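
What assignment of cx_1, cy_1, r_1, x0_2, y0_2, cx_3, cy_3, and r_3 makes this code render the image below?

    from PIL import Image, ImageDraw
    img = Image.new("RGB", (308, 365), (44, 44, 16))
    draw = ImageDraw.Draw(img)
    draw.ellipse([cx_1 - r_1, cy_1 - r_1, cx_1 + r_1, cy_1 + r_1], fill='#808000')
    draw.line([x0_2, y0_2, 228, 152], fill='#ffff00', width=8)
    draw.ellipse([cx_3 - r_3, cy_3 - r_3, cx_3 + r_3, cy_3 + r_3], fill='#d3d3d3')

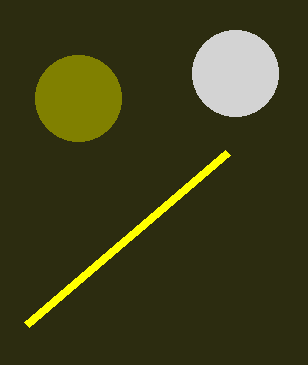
cx_1 = 78
cy_1 = 98
r_1 = 43
x0_2 = 27
y0_2 = 324
cx_3 = 235
cy_3 = 73
r_3 = 43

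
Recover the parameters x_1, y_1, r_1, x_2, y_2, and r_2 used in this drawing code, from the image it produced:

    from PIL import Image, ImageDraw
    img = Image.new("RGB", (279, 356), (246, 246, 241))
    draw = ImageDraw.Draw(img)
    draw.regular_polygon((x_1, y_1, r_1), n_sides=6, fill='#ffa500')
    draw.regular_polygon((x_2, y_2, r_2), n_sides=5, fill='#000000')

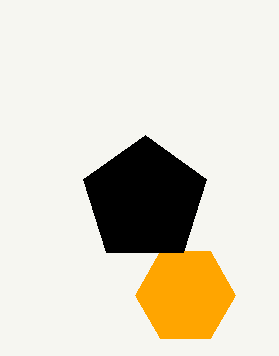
x_1 = 185
y_1 = 295
r_1 = 50
x_2 = 145
y_2 = 200
r_2 = 65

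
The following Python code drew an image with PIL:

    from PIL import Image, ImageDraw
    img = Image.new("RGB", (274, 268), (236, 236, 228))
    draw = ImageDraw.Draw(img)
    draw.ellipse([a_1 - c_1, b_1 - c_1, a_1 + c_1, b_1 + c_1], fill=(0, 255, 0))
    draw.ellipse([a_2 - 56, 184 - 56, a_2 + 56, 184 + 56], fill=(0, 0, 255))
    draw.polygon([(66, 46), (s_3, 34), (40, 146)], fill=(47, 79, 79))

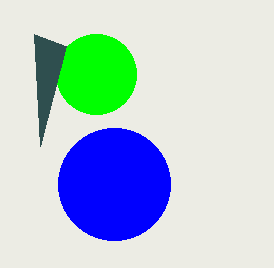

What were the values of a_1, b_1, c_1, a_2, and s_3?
a_1 = 96; b_1 = 74; c_1 = 40; a_2 = 114; s_3 = 34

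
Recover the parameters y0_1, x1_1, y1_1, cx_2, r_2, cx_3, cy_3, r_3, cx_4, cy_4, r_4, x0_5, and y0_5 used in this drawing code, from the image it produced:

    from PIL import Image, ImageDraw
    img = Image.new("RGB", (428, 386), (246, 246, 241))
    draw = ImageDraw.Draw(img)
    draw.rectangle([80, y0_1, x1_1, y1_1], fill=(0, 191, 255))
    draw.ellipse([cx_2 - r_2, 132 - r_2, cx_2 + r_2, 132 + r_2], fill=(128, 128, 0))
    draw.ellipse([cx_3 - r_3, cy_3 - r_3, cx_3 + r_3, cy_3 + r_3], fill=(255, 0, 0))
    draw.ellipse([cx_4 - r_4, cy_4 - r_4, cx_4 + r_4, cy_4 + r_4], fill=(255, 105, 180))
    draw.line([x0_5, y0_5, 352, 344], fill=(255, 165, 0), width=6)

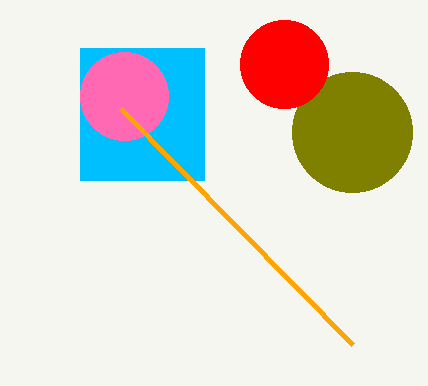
y0_1 = 48
x1_1 = 204
y1_1 = 180
cx_2 = 352
r_2 = 60
cx_3 = 284
cy_3 = 64
r_3 = 44
cx_4 = 124
cy_4 = 96
r_4 = 44
x0_5 = 120
y0_5 = 108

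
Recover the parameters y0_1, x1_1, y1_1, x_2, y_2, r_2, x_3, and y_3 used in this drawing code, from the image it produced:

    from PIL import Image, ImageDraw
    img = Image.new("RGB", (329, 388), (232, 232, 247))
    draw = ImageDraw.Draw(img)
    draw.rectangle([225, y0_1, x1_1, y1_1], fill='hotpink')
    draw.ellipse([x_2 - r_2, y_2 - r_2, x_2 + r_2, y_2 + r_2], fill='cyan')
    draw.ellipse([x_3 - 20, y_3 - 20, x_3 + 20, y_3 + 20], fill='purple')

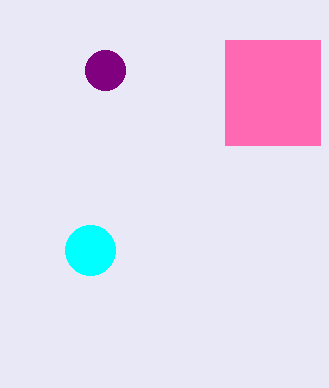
y0_1 = 40
x1_1 = 320
y1_1 = 145
x_2 = 90
y_2 = 250
r_2 = 25
x_3 = 105
y_3 = 70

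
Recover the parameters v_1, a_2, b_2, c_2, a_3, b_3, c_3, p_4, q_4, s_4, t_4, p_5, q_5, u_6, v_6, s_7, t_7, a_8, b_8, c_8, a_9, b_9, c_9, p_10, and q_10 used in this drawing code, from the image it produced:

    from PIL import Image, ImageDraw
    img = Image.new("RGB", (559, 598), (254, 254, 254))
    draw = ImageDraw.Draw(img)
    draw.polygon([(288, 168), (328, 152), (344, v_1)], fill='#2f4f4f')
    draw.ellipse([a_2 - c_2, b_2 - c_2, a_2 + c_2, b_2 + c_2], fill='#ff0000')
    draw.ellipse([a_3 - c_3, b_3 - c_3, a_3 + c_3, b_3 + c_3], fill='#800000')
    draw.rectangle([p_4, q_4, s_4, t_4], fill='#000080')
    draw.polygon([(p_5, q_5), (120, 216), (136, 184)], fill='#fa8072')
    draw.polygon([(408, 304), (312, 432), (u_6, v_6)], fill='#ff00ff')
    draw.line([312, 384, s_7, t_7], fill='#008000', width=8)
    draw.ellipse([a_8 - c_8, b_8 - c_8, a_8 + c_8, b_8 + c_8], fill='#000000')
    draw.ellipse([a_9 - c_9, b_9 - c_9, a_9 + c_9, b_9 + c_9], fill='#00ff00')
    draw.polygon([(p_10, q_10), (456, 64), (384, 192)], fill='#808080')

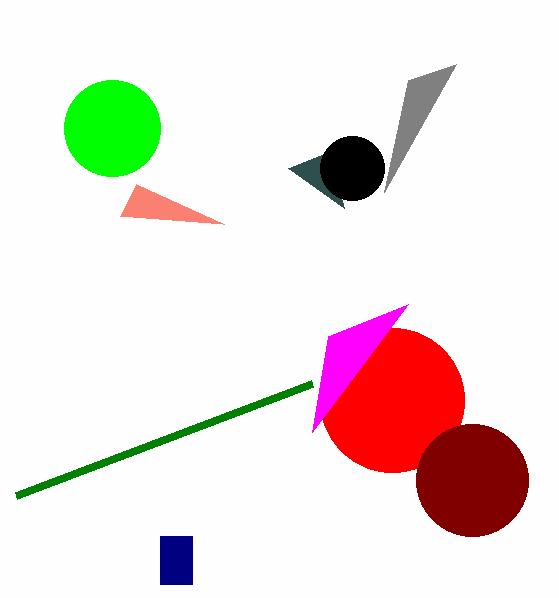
v_1 = 208
a_2 = 392
b_2 = 400
c_2 = 72
a_3 = 472
b_3 = 480
c_3 = 56
p_4 = 160
q_4 = 536
s_4 = 192
t_4 = 584
p_5 = 224
q_5 = 224
u_6 = 328
v_6 = 336
s_7 = 16
t_7 = 496
a_8 = 352
b_8 = 168
c_8 = 32
a_9 = 112
b_9 = 128
c_9 = 48
p_10 = 408
q_10 = 80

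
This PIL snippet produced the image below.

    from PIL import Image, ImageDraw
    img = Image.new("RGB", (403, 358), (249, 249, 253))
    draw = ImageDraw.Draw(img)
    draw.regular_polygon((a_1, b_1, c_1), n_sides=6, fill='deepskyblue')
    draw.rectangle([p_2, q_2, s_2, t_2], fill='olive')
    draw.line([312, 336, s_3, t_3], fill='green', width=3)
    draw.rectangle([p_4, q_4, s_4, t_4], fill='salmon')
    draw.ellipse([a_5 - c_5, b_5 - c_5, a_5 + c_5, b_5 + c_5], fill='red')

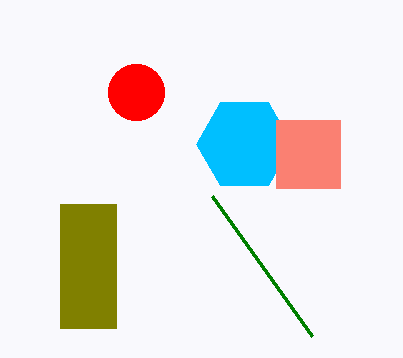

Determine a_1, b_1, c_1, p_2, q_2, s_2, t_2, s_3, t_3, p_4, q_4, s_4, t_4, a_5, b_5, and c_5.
a_1 = 244
b_1 = 144
c_1 = 48
p_2 = 60
q_2 = 204
s_2 = 116
t_2 = 328
s_3 = 212
t_3 = 196
p_4 = 276
q_4 = 120
s_4 = 340
t_4 = 188
a_5 = 136
b_5 = 92
c_5 = 28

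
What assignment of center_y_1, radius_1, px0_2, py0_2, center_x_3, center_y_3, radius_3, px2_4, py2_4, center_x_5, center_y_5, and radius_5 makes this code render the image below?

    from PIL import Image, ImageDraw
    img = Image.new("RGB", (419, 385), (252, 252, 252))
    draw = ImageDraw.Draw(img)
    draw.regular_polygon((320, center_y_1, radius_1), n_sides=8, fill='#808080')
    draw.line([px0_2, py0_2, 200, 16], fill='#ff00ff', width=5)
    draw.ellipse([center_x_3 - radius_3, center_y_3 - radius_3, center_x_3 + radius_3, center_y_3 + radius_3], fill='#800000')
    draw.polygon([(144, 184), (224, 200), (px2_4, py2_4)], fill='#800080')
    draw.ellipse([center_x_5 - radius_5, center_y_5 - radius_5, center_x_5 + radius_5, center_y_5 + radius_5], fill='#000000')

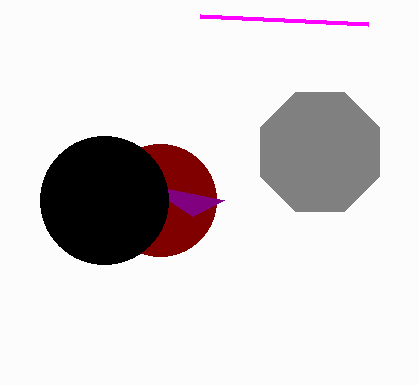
center_y_1 = 152; radius_1 = 64; px0_2 = 368; py0_2 = 24; center_x_3 = 160; center_y_3 = 200; radius_3 = 56; px2_4 = 192; py2_4 = 216; center_x_5 = 104; center_y_5 = 200; radius_5 = 64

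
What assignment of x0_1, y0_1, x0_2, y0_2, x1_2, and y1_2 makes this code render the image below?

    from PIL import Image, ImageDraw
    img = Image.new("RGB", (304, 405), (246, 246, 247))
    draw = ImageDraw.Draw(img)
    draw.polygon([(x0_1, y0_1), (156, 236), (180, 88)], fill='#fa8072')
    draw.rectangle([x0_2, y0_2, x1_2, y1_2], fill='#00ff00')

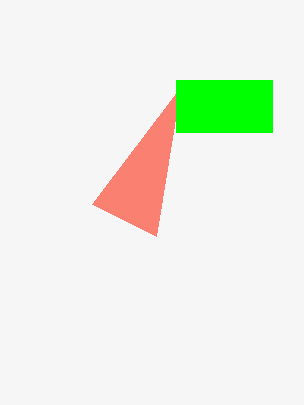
x0_1 = 92; y0_1 = 204; x0_2 = 176; y0_2 = 80; x1_2 = 272; y1_2 = 132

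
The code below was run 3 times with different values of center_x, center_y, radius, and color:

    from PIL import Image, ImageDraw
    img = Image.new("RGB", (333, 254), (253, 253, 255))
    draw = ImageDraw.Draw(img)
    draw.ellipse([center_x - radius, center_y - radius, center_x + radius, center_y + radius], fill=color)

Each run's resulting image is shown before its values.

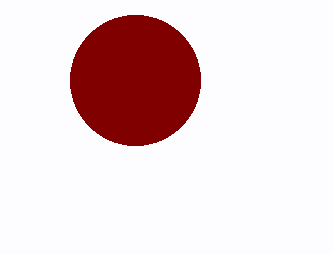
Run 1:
center_x = 135, center_y = 80, radius = 65, color = 'maroon'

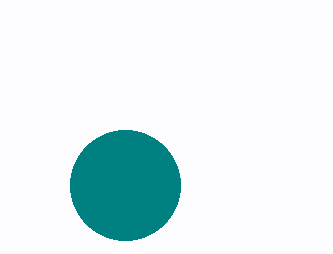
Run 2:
center_x = 125
center_y = 185
radius = 55
color = 'teal'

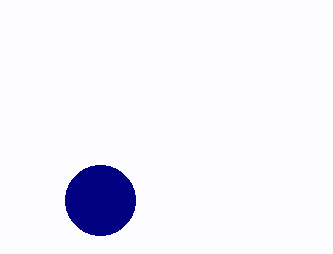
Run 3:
center_x = 100; center_y = 200; radius = 35; color = 'navy'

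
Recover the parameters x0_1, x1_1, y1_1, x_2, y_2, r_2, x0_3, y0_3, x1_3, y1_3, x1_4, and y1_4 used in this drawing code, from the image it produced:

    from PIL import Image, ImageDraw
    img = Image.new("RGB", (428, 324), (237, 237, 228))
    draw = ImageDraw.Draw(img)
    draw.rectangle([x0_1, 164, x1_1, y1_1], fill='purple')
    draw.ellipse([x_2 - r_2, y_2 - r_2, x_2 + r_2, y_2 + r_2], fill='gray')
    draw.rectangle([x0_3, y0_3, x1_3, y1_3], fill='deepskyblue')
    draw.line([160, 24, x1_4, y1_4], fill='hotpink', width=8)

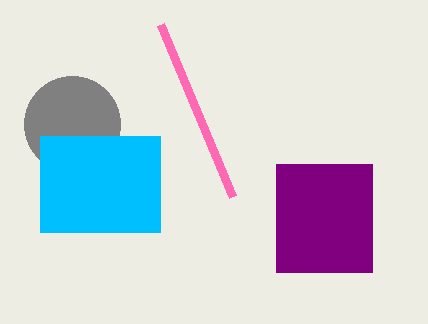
x0_1 = 276, x1_1 = 372, y1_1 = 272, x_2 = 72, y_2 = 124, r_2 = 48, x0_3 = 40, y0_3 = 136, x1_3 = 160, y1_3 = 232, x1_4 = 232, y1_4 = 196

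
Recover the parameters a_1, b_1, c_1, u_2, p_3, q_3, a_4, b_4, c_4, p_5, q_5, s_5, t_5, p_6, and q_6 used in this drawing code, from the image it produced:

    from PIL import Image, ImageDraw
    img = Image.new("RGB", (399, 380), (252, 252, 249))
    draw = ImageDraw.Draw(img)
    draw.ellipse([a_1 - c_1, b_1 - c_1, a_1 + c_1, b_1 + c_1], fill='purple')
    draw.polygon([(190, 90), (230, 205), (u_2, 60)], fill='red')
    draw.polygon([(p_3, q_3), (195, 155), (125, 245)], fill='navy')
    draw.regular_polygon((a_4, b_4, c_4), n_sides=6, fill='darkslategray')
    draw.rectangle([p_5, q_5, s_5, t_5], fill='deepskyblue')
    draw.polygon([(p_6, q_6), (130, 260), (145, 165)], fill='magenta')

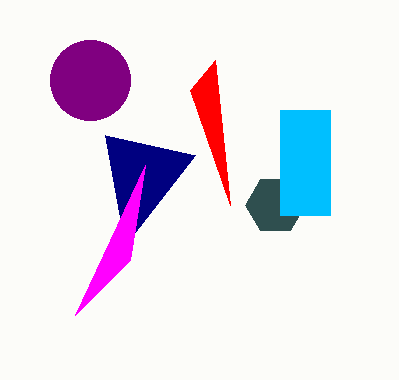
a_1 = 90
b_1 = 80
c_1 = 40
u_2 = 215
p_3 = 105
q_3 = 135
a_4 = 275
b_4 = 205
c_4 = 30
p_5 = 280
q_5 = 110
s_5 = 330
t_5 = 215
p_6 = 75
q_6 = 315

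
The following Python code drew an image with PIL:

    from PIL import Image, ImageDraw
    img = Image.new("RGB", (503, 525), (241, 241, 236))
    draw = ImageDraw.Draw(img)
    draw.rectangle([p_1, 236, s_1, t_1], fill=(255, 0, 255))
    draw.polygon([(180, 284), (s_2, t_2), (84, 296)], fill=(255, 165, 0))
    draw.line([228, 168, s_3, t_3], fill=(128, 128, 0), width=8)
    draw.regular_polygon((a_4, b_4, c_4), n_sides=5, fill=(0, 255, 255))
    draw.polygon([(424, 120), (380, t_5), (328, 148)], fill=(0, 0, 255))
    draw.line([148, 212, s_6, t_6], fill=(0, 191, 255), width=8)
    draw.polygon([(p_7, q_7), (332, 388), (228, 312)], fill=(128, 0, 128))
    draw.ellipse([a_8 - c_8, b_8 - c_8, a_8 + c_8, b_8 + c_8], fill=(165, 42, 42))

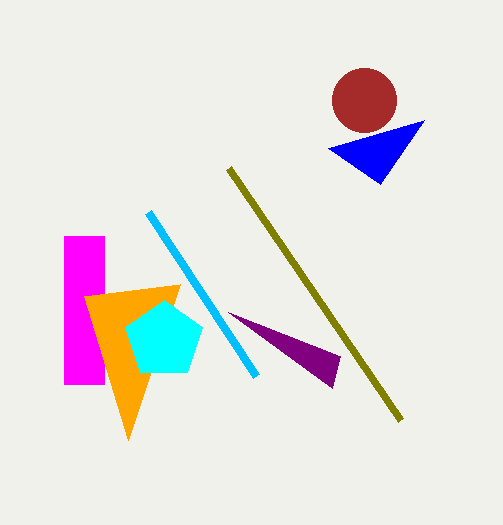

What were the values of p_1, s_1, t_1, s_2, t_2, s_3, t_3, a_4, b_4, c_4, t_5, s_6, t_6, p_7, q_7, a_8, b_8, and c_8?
p_1 = 64
s_1 = 104
t_1 = 384
s_2 = 128
t_2 = 440
s_3 = 400
t_3 = 420
a_4 = 164
b_4 = 340
c_4 = 40
t_5 = 184
s_6 = 256
t_6 = 376
p_7 = 340
q_7 = 356
a_8 = 364
b_8 = 100
c_8 = 32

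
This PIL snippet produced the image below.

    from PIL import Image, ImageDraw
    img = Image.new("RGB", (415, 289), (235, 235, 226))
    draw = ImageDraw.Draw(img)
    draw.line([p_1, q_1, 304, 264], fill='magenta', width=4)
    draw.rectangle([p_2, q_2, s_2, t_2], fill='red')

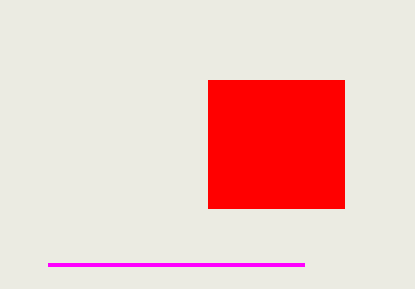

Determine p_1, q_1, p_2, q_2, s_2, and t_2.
p_1 = 48; q_1 = 264; p_2 = 208; q_2 = 80; s_2 = 344; t_2 = 208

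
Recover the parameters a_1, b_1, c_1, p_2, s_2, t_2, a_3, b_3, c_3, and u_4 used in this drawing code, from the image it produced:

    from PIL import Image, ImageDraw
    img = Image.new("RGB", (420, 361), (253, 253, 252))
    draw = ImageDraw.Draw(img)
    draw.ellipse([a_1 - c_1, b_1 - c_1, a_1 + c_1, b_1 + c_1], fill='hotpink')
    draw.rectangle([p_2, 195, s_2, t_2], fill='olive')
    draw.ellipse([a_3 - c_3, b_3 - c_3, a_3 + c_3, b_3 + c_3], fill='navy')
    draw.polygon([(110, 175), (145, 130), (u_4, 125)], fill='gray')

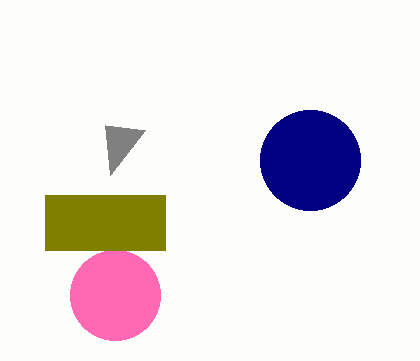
a_1 = 115; b_1 = 295; c_1 = 45; p_2 = 45; s_2 = 165; t_2 = 250; a_3 = 310; b_3 = 160; c_3 = 50; u_4 = 105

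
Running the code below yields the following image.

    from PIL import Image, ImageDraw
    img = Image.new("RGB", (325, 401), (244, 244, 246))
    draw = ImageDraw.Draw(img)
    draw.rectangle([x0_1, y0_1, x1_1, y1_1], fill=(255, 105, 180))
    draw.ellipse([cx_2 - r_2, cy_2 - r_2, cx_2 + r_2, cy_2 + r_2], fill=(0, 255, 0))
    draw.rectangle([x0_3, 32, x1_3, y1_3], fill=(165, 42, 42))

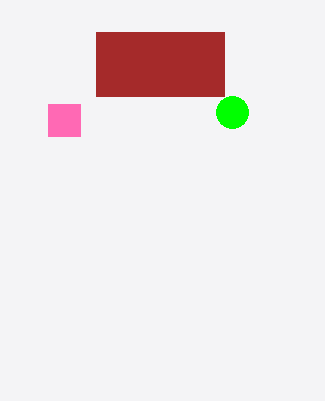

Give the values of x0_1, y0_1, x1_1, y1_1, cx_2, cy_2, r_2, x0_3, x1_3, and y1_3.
x0_1 = 48
y0_1 = 104
x1_1 = 80
y1_1 = 136
cx_2 = 232
cy_2 = 112
r_2 = 16
x0_3 = 96
x1_3 = 224
y1_3 = 96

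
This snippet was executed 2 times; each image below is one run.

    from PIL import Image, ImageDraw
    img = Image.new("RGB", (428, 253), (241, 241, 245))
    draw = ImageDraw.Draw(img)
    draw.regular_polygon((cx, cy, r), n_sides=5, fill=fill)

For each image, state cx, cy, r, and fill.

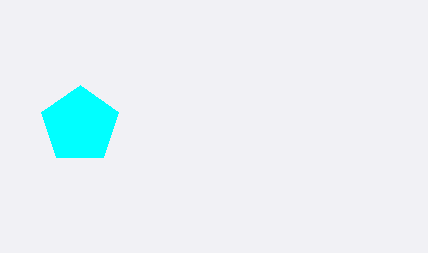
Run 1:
cx = 80, cy = 125, r = 40, fill = 'cyan'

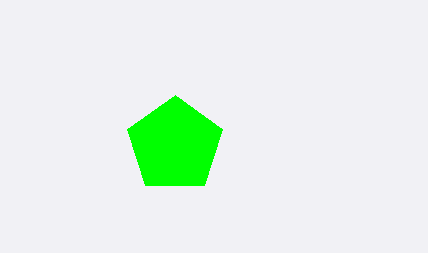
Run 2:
cx = 175, cy = 145, r = 50, fill = 'lime'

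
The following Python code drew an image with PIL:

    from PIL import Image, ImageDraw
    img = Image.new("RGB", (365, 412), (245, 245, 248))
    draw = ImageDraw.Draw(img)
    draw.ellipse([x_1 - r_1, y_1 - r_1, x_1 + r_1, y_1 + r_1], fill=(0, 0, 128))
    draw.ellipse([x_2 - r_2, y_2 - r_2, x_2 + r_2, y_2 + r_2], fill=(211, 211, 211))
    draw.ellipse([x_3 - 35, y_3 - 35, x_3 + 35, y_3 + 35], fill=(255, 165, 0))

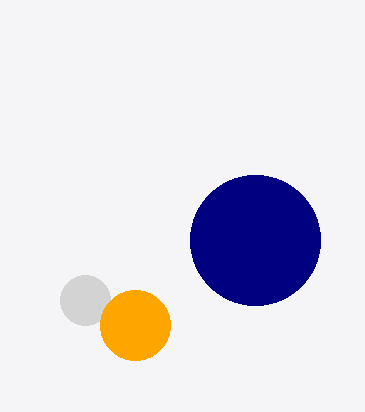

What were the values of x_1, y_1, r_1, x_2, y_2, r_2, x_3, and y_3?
x_1 = 255
y_1 = 240
r_1 = 65
x_2 = 85
y_2 = 300
r_2 = 25
x_3 = 135
y_3 = 325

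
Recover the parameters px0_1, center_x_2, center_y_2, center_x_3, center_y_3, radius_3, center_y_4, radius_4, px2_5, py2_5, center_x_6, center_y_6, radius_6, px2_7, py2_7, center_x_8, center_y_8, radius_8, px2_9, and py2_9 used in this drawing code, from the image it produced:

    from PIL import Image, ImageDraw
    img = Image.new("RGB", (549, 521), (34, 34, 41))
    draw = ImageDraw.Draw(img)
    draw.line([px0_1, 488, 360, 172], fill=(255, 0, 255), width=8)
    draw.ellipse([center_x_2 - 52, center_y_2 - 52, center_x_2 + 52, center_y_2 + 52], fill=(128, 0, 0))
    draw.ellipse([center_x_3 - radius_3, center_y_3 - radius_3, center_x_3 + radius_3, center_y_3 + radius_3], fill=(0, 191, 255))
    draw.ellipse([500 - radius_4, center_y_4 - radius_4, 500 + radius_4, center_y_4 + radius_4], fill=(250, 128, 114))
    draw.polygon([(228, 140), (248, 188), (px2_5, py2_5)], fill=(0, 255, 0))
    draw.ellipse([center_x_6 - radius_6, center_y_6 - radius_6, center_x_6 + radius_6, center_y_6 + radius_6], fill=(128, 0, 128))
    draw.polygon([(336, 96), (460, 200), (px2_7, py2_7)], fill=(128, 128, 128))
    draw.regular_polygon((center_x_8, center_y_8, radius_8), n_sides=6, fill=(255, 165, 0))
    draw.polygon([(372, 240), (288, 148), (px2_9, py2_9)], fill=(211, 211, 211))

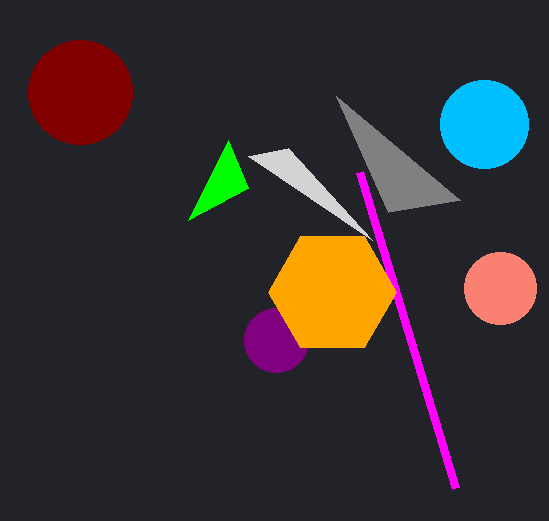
px0_1 = 456, center_x_2 = 80, center_y_2 = 92, center_x_3 = 484, center_y_3 = 124, radius_3 = 44, center_y_4 = 288, radius_4 = 36, px2_5 = 188, py2_5 = 220, center_x_6 = 276, center_y_6 = 340, radius_6 = 32, px2_7 = 388, py2_7 = 212, center_x_8 = 332, center_y_8 = 292, radius_8 = 64, px2_9 = 248, py2_9 = 156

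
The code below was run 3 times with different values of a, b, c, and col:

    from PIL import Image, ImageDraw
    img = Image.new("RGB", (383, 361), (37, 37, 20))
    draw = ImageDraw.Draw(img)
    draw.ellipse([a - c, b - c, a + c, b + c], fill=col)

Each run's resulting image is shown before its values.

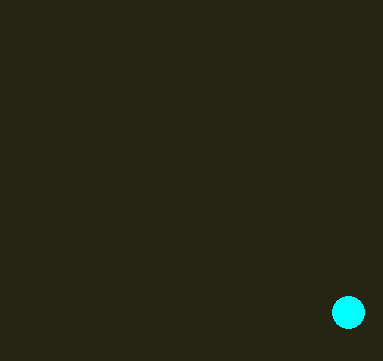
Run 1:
a = 348
b = 312
c = 16
col = 'cyan'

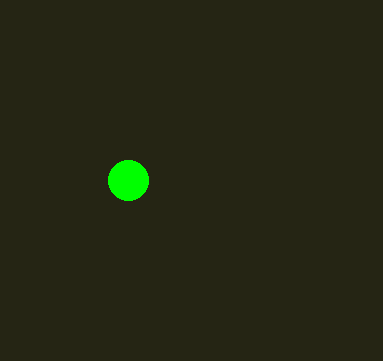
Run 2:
a = 128, b = 180, c = 20, col = 'lime'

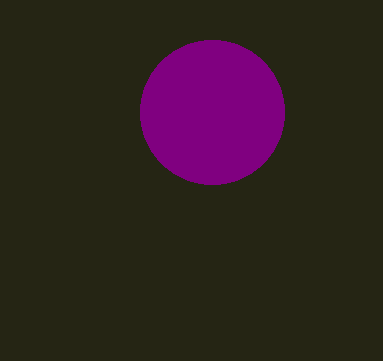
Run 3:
a = 212; b = 112; c = 72; col = 'purple'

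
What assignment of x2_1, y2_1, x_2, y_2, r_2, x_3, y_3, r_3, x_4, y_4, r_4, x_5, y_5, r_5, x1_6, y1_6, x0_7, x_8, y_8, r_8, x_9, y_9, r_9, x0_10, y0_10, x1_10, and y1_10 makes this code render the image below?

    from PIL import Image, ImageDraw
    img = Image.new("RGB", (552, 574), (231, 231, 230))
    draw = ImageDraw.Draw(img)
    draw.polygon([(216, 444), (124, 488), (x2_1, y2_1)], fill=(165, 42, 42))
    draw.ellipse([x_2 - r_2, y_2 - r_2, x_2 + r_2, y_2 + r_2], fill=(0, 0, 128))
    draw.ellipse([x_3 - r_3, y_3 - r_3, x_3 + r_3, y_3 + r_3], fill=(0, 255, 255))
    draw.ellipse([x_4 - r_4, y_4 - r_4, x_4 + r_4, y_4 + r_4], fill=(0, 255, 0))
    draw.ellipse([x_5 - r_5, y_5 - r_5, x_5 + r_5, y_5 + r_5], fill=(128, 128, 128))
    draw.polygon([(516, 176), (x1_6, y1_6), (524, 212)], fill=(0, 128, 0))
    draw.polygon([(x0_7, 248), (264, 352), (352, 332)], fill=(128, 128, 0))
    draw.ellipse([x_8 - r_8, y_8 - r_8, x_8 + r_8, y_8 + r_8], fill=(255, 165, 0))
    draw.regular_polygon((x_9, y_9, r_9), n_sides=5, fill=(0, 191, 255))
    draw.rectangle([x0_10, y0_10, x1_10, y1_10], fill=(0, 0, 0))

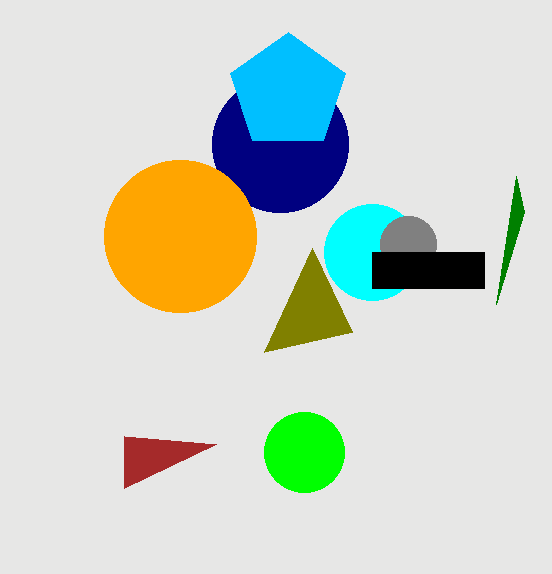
x2_1 = 124
y2_1 = 436
x_2 = 280
y_2 = 144
r_2 = 68
x_3 = 372
y_3 = 252
r_3 = 48
x_4 = 304
y_4 = 452
r_4 = 40
x_5 = 408
y_5 = 244
r_5 = 28
x1_6 = 496
y1_6 = 304
x0_7 = 312
x_8 = 180
y_8 = 236
r_8 = 76
x_9 = 288
y_9 = 92
r_9 = 60
x0_10 = 372
y0_10 = 252
x1_10 = 484
y1_10 = 288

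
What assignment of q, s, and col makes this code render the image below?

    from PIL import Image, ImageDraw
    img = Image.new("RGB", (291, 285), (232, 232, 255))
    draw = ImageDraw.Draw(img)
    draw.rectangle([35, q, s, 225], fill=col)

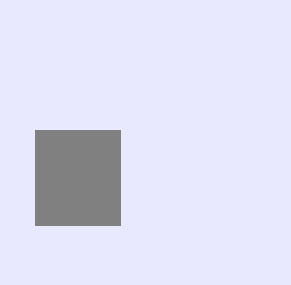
q = 130, s = 120, col = 'gray'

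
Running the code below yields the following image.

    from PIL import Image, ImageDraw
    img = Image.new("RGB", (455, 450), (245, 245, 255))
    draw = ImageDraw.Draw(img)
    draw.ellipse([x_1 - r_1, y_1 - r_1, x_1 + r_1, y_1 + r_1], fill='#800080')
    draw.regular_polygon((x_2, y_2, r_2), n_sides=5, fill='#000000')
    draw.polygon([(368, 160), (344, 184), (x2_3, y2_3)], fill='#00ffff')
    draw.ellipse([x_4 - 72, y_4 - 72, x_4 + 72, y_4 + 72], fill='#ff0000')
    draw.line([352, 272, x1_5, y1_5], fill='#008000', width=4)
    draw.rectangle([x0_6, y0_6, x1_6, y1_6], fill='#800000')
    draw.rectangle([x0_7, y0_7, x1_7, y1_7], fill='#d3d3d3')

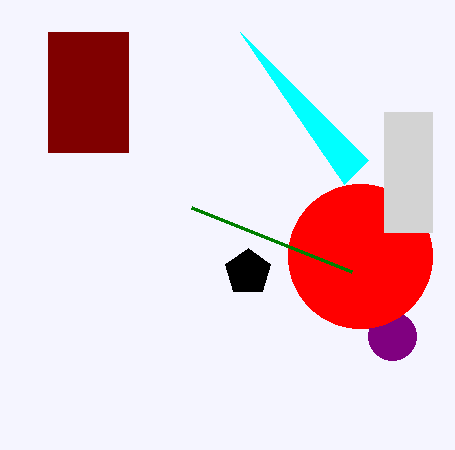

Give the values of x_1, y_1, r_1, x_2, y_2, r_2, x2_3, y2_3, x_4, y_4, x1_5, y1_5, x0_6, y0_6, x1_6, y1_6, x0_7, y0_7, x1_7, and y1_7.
x_1 = 392; y_1 = 336; r_1 = 24; x_2 = 248; y_2 = 272; r_2 = 24; x2_3 = 240; y2_3 = 32; x_4 = 360; y_4 = 256; x1_5 = 192; y1_5 = 208; x0_6 = 48; y0_6 = 32; x1_6 = 128; y1_6 = 152; x0_7 = 384; y0_7 = 112; x1_7 = 432; y1_7 = 232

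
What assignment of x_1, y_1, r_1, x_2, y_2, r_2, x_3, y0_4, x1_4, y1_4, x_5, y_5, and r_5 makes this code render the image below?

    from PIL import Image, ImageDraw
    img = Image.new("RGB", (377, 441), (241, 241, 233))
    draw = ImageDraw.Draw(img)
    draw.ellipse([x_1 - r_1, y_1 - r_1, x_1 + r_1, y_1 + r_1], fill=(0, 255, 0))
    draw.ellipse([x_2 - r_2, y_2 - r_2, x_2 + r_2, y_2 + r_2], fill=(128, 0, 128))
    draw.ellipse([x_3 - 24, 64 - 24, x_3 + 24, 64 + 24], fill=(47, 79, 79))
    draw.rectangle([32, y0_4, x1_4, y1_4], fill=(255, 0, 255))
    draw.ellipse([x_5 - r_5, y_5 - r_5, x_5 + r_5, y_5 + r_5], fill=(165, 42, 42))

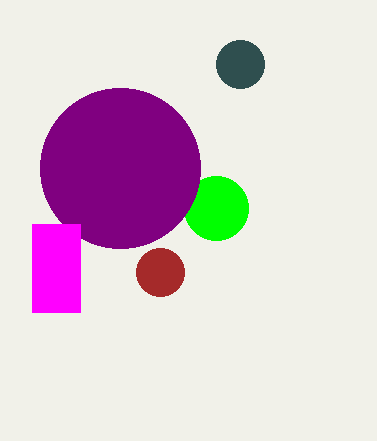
x_1 = 216, y_1 = 208, r_1 = 32, x_2 = 120, y_2 = 168, r_2 = 80, x_3 = 240, y0_4 = 224, x1_4 = 80, y1_4 = 312, x_5 = 160, y_5 = 272, r_5 = 24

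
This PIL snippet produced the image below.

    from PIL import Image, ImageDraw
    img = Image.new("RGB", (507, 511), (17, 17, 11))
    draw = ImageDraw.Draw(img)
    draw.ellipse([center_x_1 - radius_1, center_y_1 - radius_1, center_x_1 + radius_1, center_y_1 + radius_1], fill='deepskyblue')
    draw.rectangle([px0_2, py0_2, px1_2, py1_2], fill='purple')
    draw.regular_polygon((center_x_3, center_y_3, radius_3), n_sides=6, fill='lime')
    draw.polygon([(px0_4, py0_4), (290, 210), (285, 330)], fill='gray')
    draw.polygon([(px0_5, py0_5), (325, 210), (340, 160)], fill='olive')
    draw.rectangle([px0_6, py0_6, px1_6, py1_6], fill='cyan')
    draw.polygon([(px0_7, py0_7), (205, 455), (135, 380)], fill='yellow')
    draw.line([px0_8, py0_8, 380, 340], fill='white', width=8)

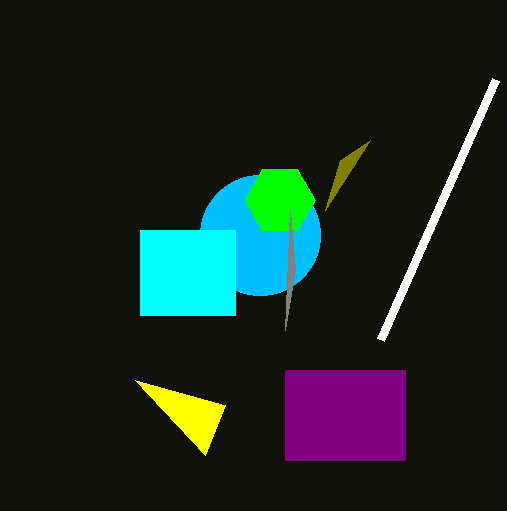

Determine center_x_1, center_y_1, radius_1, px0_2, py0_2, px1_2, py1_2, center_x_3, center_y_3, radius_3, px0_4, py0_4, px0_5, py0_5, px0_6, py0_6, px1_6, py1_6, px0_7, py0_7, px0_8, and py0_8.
center_x_1 = 260, center_y_1 = 235, radius_1 = 60, px0_2 = 285, py0_2 = 370, px1_2 = 405, py1_2 = 460, center_x_3 = 280, center_y_3 = 200, radius_3 = 35, px0_4 = 295, py0_4 = 270, px0_5 = 370, py0_5 = 140, px0_6 = 140, py0_6 = 230, px1_6 = 235, py1_6 = 315, px0_7 = 225, py0_7 = 405, px0_8 = 495, py0_8 = 80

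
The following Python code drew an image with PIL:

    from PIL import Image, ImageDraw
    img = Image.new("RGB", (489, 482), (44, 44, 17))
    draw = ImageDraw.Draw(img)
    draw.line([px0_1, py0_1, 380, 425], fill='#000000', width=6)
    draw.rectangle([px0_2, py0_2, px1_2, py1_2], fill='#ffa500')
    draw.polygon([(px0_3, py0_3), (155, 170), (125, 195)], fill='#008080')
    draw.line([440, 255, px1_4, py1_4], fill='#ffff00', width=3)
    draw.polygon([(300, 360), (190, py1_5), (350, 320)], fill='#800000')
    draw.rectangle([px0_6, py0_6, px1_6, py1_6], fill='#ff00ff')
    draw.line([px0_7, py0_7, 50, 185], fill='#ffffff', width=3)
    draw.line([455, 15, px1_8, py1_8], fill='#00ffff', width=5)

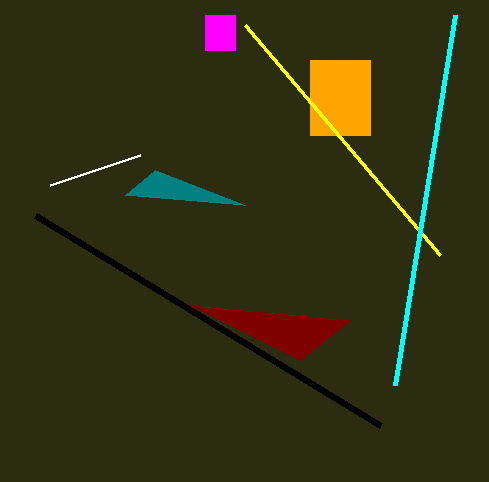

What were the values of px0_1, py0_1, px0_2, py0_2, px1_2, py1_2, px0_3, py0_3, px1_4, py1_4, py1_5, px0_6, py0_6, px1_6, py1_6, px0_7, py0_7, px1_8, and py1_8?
px0_1 = 35; py0_1 = 215; px0_2 = 310; py0_2 = 60; px1_2 = 370; py1_2 = 135; px0_3 = 245; py0_3 = 205; px1_4 = 245; py1_4 = 25; py1_5 = 305; px0_6 = 205; py0_6 = 15; px1_6 = 235; py1_6 = 50; px0_7 = 140; py0_7 = 155; px1_8 = 395; py1_8 = 385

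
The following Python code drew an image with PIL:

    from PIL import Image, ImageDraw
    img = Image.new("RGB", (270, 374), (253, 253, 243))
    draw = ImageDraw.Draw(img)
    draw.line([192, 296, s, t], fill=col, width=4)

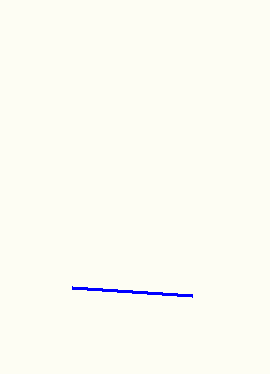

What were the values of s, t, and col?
s = 72, t = 288, col = 'blue'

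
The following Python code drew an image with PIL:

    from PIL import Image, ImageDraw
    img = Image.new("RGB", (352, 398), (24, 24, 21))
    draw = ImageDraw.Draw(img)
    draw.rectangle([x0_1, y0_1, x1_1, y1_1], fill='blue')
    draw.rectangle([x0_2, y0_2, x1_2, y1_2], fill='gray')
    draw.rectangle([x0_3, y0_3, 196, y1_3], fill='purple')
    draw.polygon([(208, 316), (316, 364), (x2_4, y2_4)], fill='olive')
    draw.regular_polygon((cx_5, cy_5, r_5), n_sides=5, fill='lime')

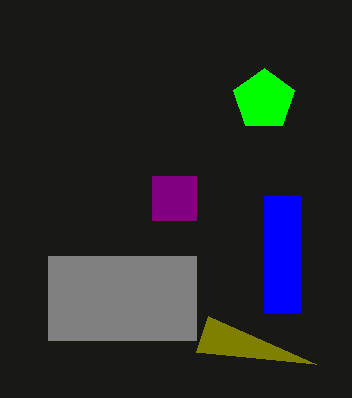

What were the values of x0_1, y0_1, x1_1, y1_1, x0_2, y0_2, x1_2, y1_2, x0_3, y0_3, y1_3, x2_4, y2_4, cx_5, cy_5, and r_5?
x0_1 = 264; y0_1 = 196; x1_1 = 300; y1_1 = 312; x0_2 = 48; y0_2 = 256; x1_2 = 196; y1_2 = 340; x0_3 = 152; y0_3 = 176; y1_3 = 220; x2_4 = 196; y2_4 = 352; cx_5 = 264; cy_5 = 100; r_5 = 32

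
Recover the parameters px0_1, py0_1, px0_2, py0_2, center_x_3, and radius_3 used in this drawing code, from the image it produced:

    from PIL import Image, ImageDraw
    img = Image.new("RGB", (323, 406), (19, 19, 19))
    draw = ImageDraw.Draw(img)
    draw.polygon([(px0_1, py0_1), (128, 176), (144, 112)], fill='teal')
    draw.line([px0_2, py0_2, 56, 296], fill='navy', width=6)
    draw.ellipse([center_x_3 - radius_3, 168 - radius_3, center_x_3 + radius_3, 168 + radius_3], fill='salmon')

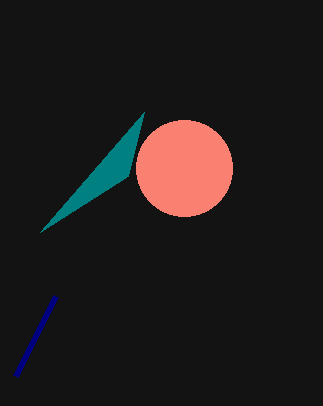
px0_1 = 40; py0_1 = 232; px0_2 = 16; py0_2 = 376; center_x_3 = 184; radius_3 = 48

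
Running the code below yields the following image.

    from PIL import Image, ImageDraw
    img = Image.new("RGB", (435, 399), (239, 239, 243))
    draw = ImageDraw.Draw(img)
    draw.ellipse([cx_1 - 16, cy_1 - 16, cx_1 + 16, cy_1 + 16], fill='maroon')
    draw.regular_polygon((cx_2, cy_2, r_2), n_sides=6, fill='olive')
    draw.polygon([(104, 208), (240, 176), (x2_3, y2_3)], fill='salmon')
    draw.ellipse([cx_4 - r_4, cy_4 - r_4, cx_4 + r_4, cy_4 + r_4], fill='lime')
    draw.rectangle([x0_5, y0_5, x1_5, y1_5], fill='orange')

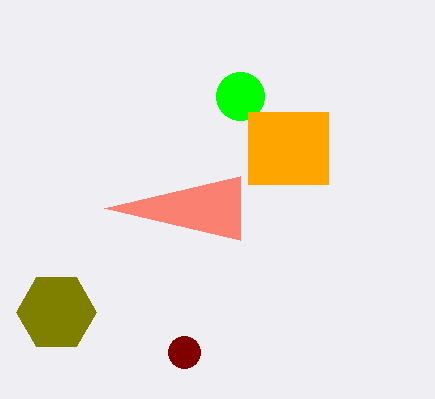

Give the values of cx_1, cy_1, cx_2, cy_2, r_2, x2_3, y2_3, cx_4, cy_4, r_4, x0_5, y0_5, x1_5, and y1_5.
cx_1 = 184; cy_1 = 352; cx_2 = 56; cy_2 = 312; r_2 = 40; x2_3 = 240; y2_3 = 240; cx_4 = 240; cy_4 = 96; r_4 = 24; x0_5 = 248; y0_5 = 112; x1_5 = 328; y1_5 = 184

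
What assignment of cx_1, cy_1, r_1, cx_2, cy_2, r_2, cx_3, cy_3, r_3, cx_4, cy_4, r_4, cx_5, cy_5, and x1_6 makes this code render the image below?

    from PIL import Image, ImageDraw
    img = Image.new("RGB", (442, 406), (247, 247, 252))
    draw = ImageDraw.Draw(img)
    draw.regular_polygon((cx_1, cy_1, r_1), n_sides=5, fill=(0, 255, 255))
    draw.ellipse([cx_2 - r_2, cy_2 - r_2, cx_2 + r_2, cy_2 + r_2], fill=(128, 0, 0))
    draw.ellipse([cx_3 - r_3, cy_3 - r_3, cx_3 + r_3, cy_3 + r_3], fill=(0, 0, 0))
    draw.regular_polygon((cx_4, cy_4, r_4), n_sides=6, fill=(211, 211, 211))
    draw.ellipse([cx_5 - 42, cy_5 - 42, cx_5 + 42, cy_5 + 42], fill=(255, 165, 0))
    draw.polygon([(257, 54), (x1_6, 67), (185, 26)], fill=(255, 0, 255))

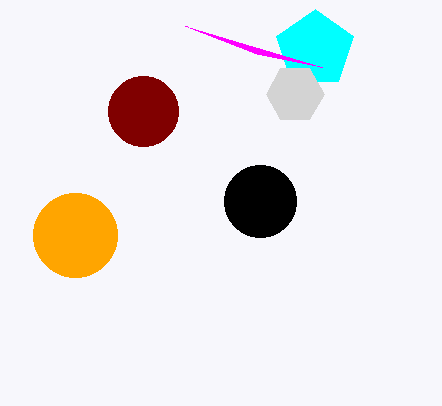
cx_1 = 315
cy_1 = 49
r_1 = 40
cx_2 = 143
cy_2 = 111
r_2 = 35
cx_3 = 260
cy_3 = 201
r_3 = 36
cx_4 = 295
cy_4 = 94
r_4 = 29
cx_5 = 75
cy_5 = 235
x1_6 = 322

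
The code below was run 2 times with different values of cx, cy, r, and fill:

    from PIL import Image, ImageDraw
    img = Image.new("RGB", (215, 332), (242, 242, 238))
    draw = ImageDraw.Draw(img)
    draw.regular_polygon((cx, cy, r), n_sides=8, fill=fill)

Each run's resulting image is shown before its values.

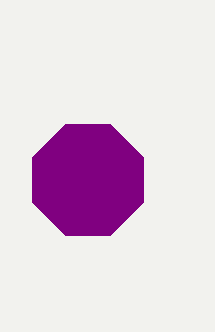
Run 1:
cx = 88; cy = 180; r = 60; fill = 'purple'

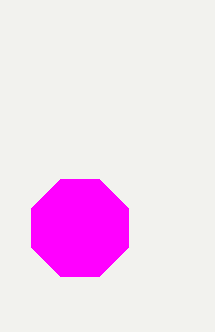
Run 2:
cx = 80
cy = 228
r = 52
fill = 'magenta'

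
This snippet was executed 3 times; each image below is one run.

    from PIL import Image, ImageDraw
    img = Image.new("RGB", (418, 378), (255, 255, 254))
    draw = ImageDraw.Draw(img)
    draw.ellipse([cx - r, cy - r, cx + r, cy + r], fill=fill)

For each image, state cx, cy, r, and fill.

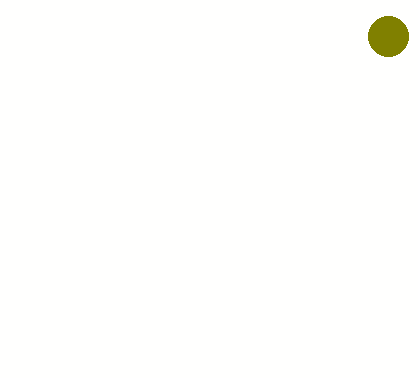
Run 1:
cx = 388
cy = 36
r = 20
fill = 'olive'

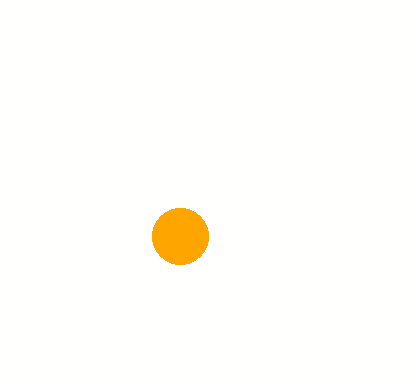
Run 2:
cx = 180
cy = 236
r = 28
fill = 'orange'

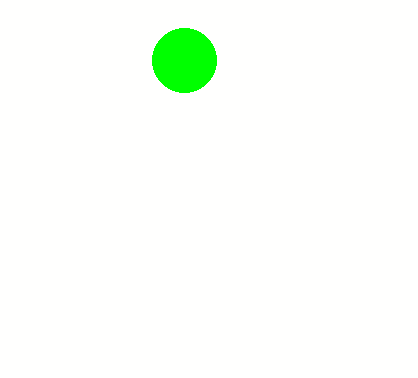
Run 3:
cx = 184, cy = 60, r = 32, fill = 'lime'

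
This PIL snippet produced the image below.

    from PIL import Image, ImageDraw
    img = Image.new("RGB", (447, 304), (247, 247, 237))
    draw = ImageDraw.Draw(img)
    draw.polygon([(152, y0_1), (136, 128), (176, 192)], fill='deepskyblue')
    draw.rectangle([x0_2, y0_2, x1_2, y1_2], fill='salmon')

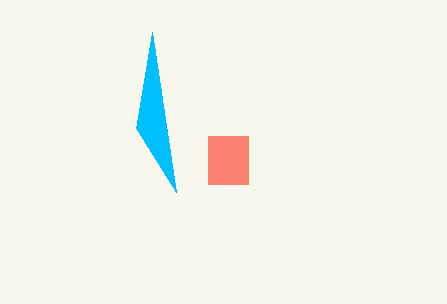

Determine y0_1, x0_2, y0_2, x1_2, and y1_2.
y0_1 = 32
x0_2 = 208
y0_2 = 136
x1_2 = 248
y1_2 = 184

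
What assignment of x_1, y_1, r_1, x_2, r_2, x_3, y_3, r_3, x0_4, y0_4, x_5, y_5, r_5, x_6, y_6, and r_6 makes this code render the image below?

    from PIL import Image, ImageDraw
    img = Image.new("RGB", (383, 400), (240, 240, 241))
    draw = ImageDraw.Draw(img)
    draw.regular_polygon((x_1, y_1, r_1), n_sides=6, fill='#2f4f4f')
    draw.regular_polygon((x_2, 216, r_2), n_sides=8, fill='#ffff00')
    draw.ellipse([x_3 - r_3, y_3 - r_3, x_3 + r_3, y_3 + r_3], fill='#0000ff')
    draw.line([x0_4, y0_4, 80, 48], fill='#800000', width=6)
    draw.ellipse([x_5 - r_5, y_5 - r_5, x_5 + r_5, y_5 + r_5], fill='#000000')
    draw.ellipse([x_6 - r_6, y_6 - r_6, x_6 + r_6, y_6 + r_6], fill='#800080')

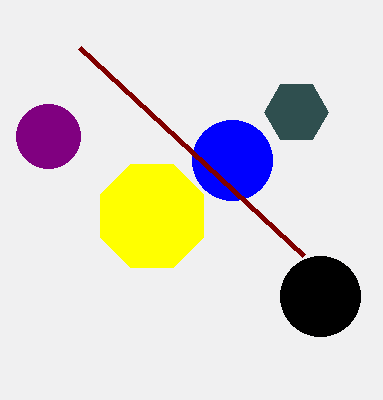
x_1 = 296; y_1 = 112; r_1 = 32; x_2 = 152; r_2 = 56; x_3 = 232; y_3 = 160; r_3 = 40; x0_4 = 304; y0_4 = 256; x_5 = 320; y_5 = 296; r_5 = 40; x_6 = 48; y_6 = 136; r_6 = 32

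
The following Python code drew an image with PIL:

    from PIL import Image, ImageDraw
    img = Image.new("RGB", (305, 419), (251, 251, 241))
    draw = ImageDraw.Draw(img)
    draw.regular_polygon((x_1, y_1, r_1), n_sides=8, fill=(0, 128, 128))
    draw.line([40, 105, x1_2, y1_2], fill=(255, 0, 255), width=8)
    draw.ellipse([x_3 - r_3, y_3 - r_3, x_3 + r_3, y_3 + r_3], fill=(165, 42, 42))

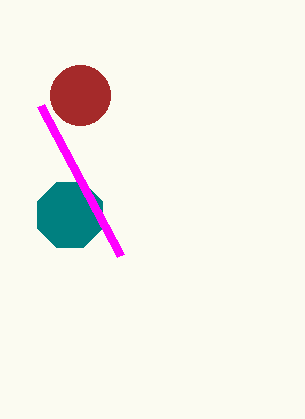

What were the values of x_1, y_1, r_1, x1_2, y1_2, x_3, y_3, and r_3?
x_1 = 70, y_1 = 215, r_1 = 35, x1_2 = 120, y1_2 = 255, x_3 = 80, y_3 = 95, r_3 = 30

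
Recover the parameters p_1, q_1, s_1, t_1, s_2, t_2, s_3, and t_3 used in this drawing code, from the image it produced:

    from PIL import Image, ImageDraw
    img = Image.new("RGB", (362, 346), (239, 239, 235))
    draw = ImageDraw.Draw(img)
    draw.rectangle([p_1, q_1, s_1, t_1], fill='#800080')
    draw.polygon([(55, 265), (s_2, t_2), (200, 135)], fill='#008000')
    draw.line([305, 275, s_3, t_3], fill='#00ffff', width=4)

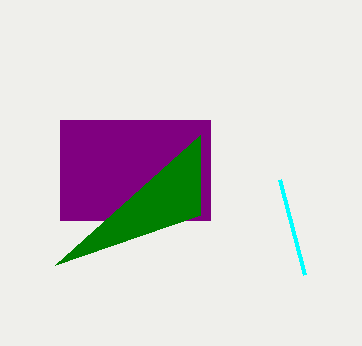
p_1 = 60; q_1 = 120; s_1 = 210; t_1 = 220; s_2 = 200; t_2 = 215; s_3 = 280; t_3 = 180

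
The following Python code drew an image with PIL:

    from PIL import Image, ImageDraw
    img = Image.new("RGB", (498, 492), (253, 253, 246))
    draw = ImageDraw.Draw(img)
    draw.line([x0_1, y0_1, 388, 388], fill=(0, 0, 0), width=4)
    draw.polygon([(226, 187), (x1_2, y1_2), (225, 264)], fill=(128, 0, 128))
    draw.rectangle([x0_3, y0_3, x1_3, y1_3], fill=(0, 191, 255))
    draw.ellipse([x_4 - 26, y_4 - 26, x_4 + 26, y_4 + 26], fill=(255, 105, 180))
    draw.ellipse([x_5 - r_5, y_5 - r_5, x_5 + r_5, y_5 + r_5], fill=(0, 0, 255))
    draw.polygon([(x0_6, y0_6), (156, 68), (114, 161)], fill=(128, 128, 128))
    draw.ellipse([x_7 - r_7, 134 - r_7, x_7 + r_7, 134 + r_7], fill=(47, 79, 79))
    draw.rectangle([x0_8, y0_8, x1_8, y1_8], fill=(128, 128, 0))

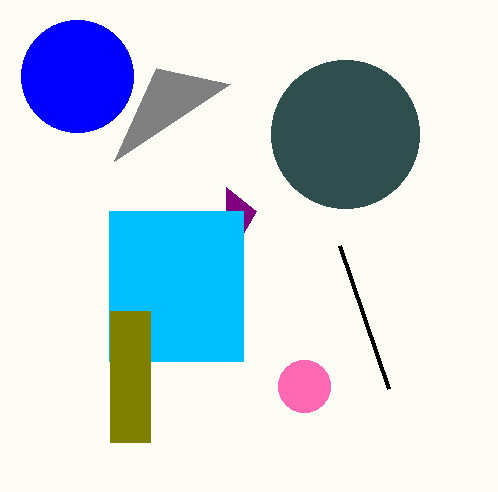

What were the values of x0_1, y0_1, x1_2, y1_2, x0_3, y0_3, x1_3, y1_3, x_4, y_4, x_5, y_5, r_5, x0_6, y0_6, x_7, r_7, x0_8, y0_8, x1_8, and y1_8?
x0_1 = 339; y0_1 = 245; x1_2 = 256; y1_2 = 211; x0_3 = 109; y0_3 = 211; x1_3 = 243; y1_3 = 361; x_4 = 304; y_4 = 386; x_5 = 77; y_5 = 76; r_5 = 56; x0_6 = 230; y0_6 = 84; x_7 = 345; r_7 = 74; x0_8 = 110; y0_8 = 311; x1_8 = 150; y1_8 = 442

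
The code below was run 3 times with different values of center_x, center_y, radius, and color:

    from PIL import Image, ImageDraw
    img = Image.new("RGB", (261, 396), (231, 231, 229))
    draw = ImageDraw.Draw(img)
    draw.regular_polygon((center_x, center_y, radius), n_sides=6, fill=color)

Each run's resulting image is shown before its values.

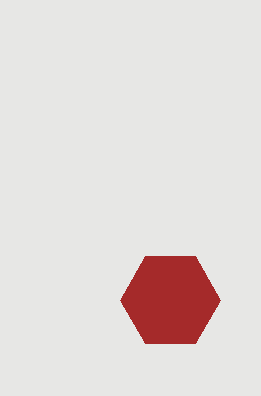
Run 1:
center_x = 170
center_y = 300
radius = 50
color = 'brown'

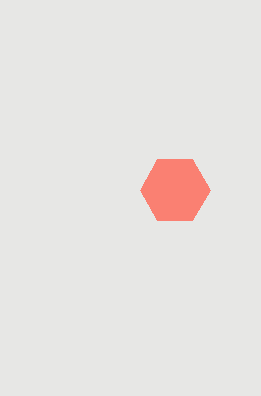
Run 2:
center_x = 175
center_y = 190
radius = 35
color = 'salmon'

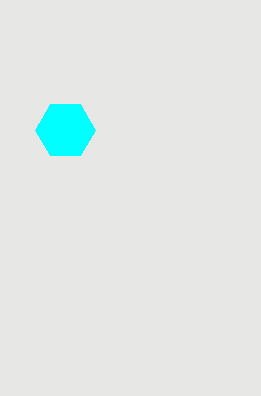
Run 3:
center_x = 65, center_y = 130, radius = 30, color = 'cyan'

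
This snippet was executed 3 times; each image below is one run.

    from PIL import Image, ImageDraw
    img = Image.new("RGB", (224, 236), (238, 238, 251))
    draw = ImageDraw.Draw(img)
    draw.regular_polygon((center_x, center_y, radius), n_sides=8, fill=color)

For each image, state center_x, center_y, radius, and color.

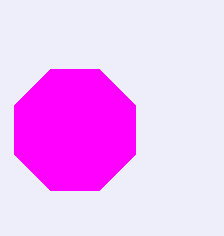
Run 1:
center_x = 75, center_y = 130, radius = 65, color = 'magenta'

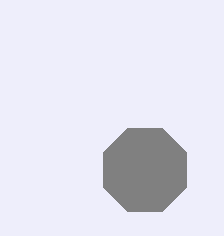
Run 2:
center_x = 145; center_y = 170; radius = 45; color = 'gray'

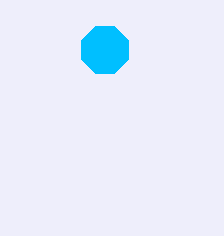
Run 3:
center_x = 105, center_y = 50, radius = 25, color = 'deepskyblue'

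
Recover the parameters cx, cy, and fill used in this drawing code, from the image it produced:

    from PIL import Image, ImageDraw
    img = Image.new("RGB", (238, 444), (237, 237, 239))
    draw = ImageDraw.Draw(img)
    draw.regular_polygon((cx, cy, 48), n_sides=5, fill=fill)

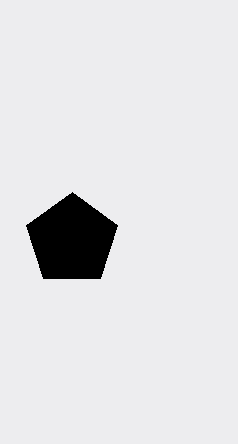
cx = 72; cy = 240; fill = 'black'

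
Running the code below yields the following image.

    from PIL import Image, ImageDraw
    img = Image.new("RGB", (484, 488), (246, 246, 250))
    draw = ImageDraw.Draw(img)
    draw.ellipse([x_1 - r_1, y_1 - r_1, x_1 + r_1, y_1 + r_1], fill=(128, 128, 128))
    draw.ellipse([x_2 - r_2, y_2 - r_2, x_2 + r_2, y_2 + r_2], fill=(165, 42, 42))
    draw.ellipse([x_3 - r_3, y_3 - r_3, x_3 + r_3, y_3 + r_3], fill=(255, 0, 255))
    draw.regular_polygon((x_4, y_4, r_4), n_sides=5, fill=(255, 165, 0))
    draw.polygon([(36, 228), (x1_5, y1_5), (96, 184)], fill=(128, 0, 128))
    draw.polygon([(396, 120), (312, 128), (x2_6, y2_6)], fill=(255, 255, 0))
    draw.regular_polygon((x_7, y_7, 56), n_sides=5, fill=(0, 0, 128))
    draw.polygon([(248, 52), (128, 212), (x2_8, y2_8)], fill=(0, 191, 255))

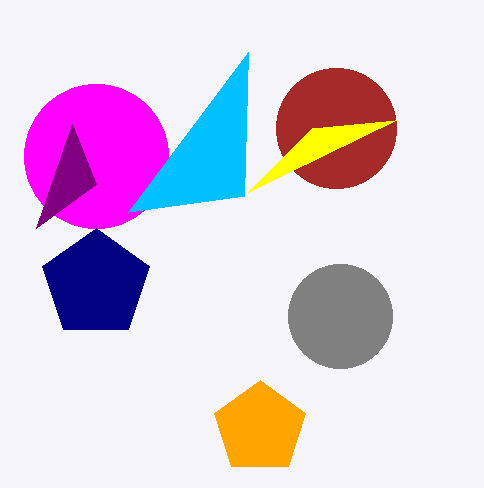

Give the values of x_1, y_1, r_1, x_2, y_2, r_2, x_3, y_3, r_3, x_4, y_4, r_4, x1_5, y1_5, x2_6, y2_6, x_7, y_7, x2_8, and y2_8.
x_1 = 340
y_1 = 316
r_1 = 52
x_2 = 336
y_2 = 128
r_2 = 60
x_3 = 96
y_3 = 156
r_3 = 72
x_4 = 260
y_4 = 428
r_4 = 48
x1_5 = 72
y1_5 = 124
x2_6 = 248
y2_6 = 192
x_7 = 96
y_7 = 284
x2_8 = 244
y2_8 = 196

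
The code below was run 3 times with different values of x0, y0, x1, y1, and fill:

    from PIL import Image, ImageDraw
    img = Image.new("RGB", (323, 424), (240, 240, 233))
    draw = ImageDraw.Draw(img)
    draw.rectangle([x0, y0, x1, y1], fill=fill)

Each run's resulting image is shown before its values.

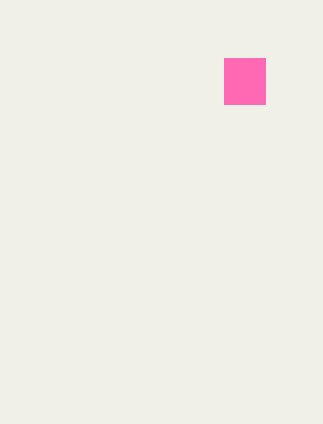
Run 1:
x0 = 224
y0 = 58
x1 = 265
y1 = 104
fill = 'hotpink'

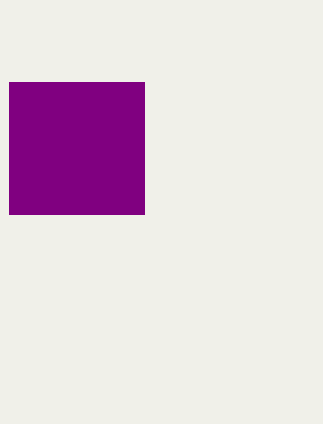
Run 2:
x0 = 9
y0 = 82
x1 = 144
y1 = 214
fill = 'purple'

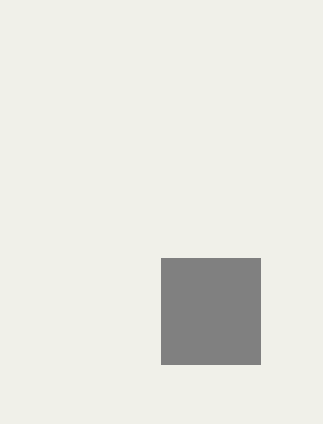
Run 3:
x0 = 161, y0 = 258, x1 = 260, y1 = 364, fill = 'gray'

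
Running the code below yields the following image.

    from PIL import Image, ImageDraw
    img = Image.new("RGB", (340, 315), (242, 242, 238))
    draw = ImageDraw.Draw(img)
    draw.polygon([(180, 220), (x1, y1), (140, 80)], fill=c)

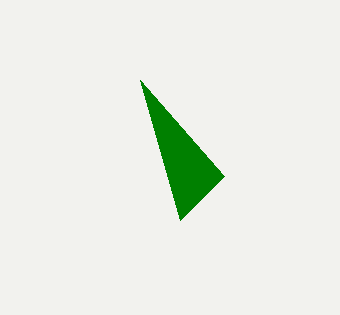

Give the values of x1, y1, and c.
x1 = 224, y1 = 176, c = 'green'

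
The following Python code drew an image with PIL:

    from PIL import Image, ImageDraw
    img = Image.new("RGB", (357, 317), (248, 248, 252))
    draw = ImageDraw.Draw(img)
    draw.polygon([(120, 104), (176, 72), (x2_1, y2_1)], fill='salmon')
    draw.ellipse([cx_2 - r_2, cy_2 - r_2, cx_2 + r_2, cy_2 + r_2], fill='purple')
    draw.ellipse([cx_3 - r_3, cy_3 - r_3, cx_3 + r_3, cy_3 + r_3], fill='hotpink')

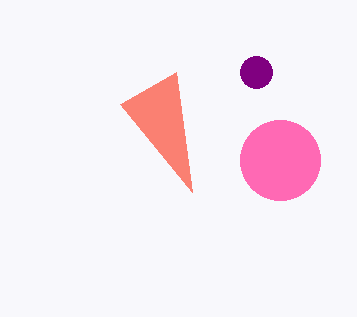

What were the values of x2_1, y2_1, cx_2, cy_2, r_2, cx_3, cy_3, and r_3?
x2_1 = 192
y2_1 = 192
cx_2 = 256
cy_2 = 72
r_2 = 16
cx_3 = 280
cy_3 = 160
r_3 = 40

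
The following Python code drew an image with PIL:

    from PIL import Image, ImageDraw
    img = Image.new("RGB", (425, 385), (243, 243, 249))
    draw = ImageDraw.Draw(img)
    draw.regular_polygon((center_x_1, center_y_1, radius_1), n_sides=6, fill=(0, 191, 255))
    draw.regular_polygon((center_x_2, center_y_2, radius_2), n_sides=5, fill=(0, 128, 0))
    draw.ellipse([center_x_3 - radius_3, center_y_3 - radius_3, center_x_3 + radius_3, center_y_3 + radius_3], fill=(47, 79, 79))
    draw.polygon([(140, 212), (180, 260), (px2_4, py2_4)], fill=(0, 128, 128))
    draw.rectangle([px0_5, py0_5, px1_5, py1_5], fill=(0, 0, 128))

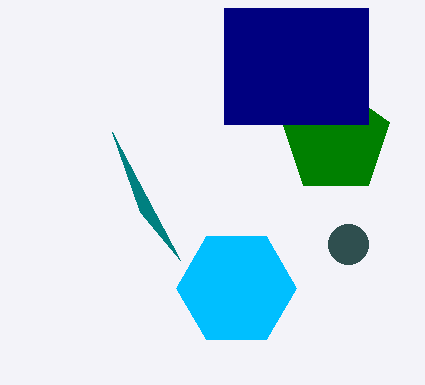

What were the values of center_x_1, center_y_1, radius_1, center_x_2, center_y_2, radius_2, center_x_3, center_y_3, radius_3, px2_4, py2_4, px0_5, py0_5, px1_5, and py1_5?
center_x_1 = 236, center_y_1 = 288, radius_1 = 60, center_x_2 = 336, center_y_2 = 140, radius_2 = 56, center_x_3 = 348, center_y_3 = 244, radius_3 = 20, px2_4 = 112, py2_4 = 132, px0_5 = 224, py0_5 = 8, px1_5 = 368, py1_5 = 124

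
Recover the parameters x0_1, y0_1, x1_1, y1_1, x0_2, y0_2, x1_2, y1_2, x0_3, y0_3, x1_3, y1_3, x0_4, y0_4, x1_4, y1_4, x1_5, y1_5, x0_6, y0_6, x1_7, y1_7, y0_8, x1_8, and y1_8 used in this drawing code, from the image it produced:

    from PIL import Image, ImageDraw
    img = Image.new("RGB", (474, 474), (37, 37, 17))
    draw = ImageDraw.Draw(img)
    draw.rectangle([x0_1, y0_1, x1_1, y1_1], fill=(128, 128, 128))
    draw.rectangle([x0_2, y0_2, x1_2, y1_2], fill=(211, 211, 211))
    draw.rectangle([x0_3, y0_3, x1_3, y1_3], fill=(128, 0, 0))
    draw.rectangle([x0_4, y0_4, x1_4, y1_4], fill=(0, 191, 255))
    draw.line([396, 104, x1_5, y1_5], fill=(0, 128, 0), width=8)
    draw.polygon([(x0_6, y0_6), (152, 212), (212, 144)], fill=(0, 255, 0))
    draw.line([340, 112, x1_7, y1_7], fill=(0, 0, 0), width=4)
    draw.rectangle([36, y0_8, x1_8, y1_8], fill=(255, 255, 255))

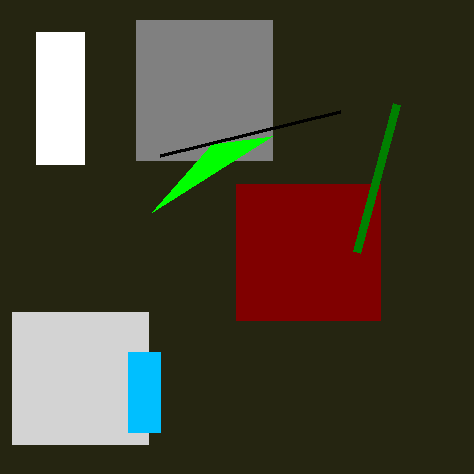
x0_1 = 136, y0_1 = 20, x1_1 = 272, y1_1 = 160, x0_2 = 12, y0_2 = 312, x1_2 = 148, y1_2 = 444, x0_3 = 236, y0_3 = 184, x1_3 = 380, y1_3 = 320, x0_4 = 128, y0_4 = 352, x1_4 = 160, y1_4 = 432, x1_5 = 356, y1_5 = 252, x0_6 = 272, y0_6 = 136, x1_7 = 160, y1_7 = 156, y0_8 = 32, x1_8 = 84, y1_8 = 164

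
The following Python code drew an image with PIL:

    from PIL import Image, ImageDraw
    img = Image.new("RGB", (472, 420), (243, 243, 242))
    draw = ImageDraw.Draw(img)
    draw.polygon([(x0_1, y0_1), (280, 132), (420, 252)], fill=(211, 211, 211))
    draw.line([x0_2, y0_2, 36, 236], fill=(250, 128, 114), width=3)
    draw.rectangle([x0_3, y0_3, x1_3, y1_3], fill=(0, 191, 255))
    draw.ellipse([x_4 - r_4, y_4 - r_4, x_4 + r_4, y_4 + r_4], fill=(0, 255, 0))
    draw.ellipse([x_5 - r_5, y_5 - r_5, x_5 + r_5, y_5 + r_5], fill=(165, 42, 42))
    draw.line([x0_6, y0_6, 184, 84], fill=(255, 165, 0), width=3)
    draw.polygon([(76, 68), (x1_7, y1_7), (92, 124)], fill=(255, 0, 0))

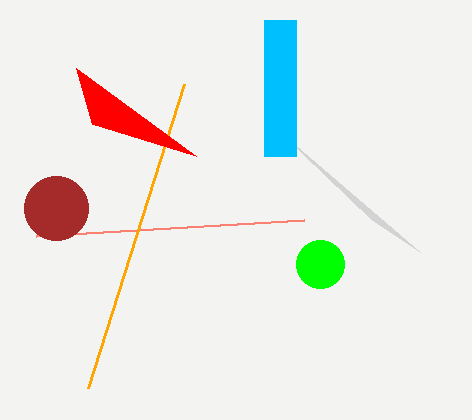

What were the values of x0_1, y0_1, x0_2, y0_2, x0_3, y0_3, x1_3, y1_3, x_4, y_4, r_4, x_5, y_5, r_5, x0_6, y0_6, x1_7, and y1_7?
x0_1 = 372, y0_1 = 220, x0_2 = 304, y0_2 = 220, x0_3 = 264, y0_3 = 20, x1_3 = 296, y1_3 = 156, x_4 = 320, y_4 = 264, r_4 = 24, x_5 = 56, y_5 = 208, r_5 = 32, x0_6 = 88, y0_6 = 388, x1_7 = 196, y1_7 = 156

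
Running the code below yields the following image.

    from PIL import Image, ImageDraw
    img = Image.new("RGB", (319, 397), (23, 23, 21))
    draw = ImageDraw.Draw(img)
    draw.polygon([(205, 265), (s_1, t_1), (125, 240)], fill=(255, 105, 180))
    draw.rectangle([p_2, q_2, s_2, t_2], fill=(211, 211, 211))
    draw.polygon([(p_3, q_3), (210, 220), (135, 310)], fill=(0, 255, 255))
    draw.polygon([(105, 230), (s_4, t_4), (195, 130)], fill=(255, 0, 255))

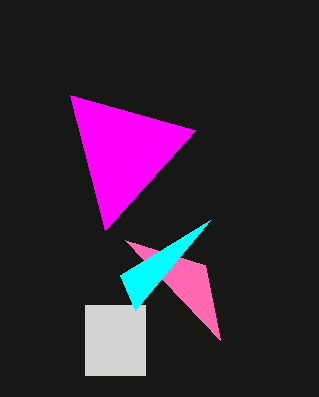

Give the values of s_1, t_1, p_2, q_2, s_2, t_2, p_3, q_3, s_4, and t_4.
s_1 = 220, t_1 = 340, p_2 = 85, q_2 = 305, s_2 = 145, t_2 = 375, p_3 = 120, q_3 = 275, s_4 = 70, t_4 = 95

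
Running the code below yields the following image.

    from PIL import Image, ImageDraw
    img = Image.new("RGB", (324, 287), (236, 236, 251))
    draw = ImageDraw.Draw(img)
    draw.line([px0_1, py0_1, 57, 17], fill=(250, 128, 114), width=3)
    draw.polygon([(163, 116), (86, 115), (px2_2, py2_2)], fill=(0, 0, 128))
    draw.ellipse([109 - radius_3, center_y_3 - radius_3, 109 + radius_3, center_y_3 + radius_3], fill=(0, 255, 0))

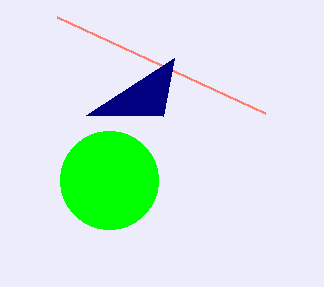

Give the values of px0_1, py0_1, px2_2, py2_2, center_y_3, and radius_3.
px0_1 = 265, py0_1 = 113, px2_2 = 174, py2_2 = 58, center_y_3 = 180, radius_3 = 49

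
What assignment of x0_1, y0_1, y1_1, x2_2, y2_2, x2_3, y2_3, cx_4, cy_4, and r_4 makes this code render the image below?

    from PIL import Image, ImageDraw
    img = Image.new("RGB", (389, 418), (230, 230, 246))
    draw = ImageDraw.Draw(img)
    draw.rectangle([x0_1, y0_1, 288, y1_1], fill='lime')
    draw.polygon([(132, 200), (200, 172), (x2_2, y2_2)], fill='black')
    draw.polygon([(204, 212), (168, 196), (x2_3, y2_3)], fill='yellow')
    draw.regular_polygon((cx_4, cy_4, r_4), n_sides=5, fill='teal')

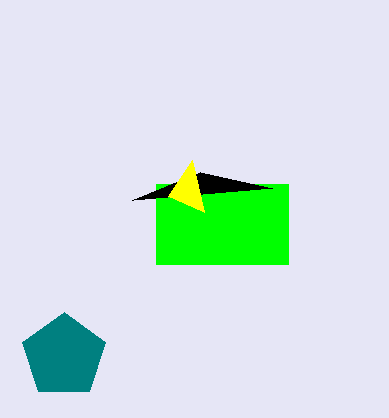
x0_1 = 156, y0_1 = 184, y1_1 = 264, x2_2 = 272, y2_2 = 188, x2_3 = 192, y2_3 = 160, cx_4 = 64, cy_4 = 356, r_4 = 44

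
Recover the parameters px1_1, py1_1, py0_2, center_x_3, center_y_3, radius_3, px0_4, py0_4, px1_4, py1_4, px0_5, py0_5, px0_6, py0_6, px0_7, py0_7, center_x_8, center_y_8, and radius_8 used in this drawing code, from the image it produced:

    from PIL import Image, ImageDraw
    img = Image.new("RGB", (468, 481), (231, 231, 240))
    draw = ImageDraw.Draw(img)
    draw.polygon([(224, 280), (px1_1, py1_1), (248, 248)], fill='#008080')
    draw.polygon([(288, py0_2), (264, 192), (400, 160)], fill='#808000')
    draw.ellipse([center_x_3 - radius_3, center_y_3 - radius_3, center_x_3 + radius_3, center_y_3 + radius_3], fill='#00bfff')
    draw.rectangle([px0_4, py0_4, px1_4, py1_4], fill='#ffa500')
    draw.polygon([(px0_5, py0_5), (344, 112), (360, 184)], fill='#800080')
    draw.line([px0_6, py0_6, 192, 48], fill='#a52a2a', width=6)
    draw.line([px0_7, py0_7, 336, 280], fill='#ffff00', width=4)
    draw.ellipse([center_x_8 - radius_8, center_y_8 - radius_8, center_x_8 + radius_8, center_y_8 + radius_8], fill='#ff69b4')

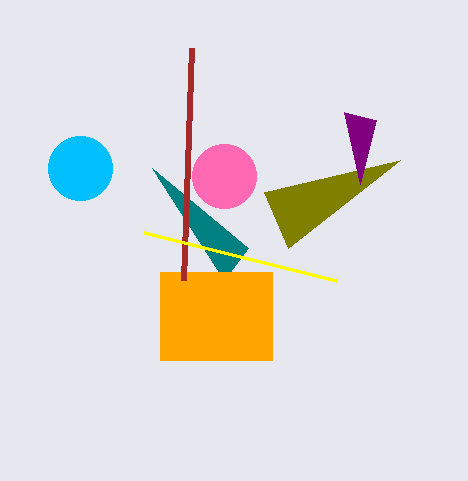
px1_1 = 152; py1_1 = 168; py0_2 = 248; center_x_3 = 80; center_y_3 = 168; radius_3 = 32; px0_4 = 160; py0_4 = 272; px1_4 = 272; py1_4 = 360; px0_5 = 376; py0_5 = 120; px0_6 = 184; py0_6 = 280; px0_7 = 144; py0_7 = 232; center_x_8 = 224; center_y_8 = 176; radius_8 = 32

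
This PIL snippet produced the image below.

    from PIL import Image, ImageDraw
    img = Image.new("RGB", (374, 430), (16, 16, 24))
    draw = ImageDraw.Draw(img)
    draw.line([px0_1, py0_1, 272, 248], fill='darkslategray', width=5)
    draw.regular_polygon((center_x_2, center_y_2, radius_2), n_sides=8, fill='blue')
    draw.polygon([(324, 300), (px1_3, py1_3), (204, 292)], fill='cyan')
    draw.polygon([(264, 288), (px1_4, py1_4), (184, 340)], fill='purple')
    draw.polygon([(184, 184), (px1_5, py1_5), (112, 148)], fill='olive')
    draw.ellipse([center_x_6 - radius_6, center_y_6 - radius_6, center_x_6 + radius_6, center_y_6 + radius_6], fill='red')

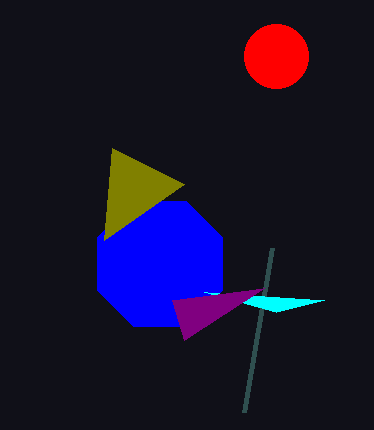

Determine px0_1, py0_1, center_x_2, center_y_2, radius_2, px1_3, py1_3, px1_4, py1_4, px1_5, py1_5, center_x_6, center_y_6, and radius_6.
px0_1 = 244
py0_1 = 412
center_x_2 = 160
center_y_2 = 264
radius_2 = 68
px1_3 = 276
py1_3 = 312
px1_4 = 172
py1_4 = 300
px1_5 = 104
py1_5 = 240
center_x_6 = 276
center_y_6 = 56
radius_6 = 32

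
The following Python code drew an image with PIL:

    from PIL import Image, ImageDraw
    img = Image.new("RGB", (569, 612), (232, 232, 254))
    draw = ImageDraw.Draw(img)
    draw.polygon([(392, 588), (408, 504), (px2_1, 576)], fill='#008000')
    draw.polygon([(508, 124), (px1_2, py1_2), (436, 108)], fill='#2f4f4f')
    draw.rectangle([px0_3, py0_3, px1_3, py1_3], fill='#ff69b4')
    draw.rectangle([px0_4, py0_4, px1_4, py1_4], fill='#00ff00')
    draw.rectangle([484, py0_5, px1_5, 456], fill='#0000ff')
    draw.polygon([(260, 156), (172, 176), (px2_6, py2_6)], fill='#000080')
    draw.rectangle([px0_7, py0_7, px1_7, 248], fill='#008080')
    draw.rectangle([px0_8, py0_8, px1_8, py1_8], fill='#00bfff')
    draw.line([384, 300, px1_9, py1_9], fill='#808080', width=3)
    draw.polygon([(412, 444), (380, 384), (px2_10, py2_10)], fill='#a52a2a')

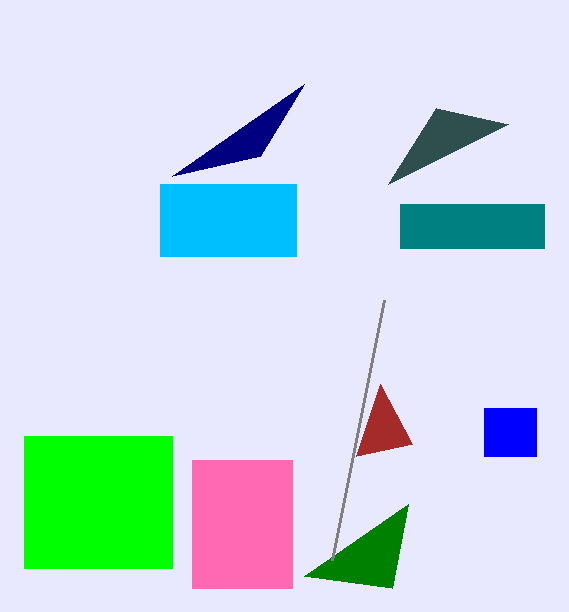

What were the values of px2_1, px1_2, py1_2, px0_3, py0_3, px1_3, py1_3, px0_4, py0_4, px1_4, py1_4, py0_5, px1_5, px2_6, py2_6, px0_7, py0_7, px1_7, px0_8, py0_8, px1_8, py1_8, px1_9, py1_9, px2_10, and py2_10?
px2_1 = 304
px1_2 = 388
py1_2 = 184
px0_3 = 192
py0_3 = 460
px1_3 = 292
py1_3 = 588
px0_4 = 24
py0_4 = 436
px1_4 = 172
py1_4 = 568
py0_5 = 408
px1_5 = 536
px2_6 = 304
py2_6 = 84
px0_7 = 400
py0_7 = 204
px1_7 = 544
px0_8 = 160
py0_8 = 184
px1_8 = 296
py1_8 = 256
px1_9 = 332
py1_9 = 560
px2_10 = 356
py2_10 = 456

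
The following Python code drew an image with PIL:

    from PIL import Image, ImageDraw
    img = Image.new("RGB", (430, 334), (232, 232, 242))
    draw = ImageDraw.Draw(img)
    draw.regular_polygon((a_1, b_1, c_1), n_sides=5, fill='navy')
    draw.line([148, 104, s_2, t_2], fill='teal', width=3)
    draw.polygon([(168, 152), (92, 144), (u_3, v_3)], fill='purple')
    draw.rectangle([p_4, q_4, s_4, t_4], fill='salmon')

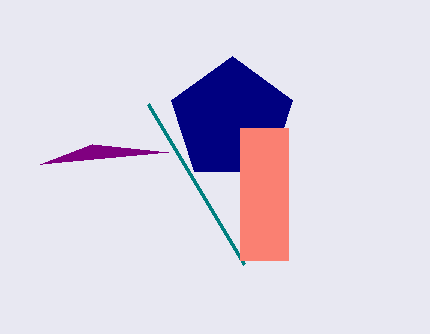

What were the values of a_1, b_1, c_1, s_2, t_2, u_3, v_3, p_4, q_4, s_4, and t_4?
a_1 = 232
b_1 = 120
c_1 = 64
s_2 = 244
t_2 = 264
u_3 = 40
v_3 = 164
p_4 = 240
q_4 = 128
s_4 = 288
t_4 = 260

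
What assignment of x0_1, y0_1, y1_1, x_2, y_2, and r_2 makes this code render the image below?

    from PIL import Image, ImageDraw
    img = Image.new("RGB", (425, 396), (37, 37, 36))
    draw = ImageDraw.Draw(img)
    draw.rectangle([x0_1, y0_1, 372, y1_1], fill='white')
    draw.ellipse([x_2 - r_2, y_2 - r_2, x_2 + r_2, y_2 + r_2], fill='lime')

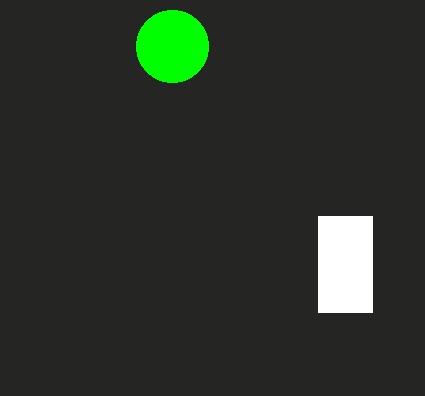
x0_1 = 318, y0_1 = 216, y1_1 = 312, x_2 = 172, y_2 = 46, r_2 = 36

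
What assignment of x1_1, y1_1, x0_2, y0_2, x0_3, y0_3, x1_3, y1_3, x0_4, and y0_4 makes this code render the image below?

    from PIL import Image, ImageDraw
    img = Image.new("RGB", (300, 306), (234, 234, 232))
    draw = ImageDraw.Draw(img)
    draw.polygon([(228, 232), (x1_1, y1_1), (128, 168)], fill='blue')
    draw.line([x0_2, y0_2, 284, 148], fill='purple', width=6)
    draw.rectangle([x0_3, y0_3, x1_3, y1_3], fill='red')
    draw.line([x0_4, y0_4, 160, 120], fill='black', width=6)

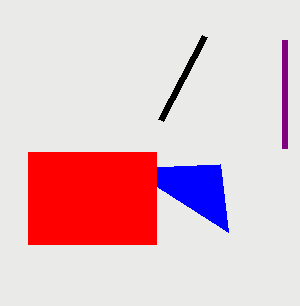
x1_1 = 220; y1_1 = 164; x0_2 = 284; y0_2 = 40; x0_3 = 28; y0_3 = 152; x1_3 = 156; y1_3 = 244; x0_4 = 204; y0_4 = 36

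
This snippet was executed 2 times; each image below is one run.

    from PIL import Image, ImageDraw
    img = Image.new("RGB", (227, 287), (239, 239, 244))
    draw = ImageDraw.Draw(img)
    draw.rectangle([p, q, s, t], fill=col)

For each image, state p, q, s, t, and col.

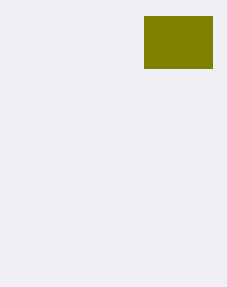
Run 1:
p = 144
q = 16
s = 212
t = 68
col = 'olive'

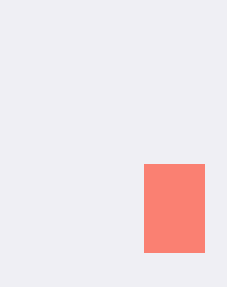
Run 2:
p = 144, q = 164, s = 204, t = 252, col = 'salmon'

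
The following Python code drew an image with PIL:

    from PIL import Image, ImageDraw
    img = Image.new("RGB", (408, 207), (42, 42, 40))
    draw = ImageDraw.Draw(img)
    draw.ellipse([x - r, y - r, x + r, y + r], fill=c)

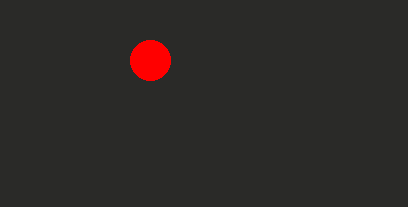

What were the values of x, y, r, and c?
x = 150, y = 60, r = 20, c = 'red'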